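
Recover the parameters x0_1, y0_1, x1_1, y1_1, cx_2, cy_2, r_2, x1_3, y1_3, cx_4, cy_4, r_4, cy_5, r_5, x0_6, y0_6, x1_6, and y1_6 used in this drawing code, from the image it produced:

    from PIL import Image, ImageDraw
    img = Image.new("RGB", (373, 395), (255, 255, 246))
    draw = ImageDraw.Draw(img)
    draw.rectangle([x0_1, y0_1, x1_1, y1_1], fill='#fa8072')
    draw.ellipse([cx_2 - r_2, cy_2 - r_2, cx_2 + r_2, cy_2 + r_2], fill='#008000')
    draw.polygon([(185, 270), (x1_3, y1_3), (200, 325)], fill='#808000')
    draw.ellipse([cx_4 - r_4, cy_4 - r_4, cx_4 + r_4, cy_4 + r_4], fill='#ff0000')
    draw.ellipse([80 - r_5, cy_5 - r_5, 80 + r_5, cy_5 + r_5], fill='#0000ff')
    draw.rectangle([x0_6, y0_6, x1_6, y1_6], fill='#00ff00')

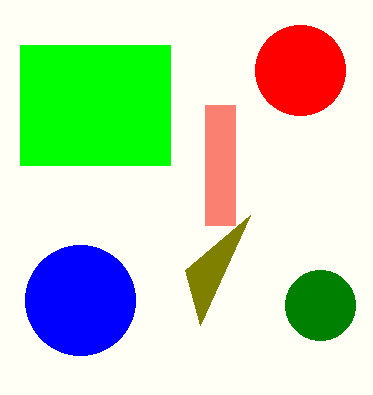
x0_1 = 205
y0_1 = 105
x1_1 = 235
y1_1 = 225
cx_2 = 320
cy_2 = 305
r_2 = 35
x1_3 = 250
y1_3 = 215
cx_4 = 300
cy_4 = 70
r_4 = 45
cy_5 = 300
r_5 = 55
x0_6 = 20
y0_6 = 45
x1_6 = 170
y1_6 = 165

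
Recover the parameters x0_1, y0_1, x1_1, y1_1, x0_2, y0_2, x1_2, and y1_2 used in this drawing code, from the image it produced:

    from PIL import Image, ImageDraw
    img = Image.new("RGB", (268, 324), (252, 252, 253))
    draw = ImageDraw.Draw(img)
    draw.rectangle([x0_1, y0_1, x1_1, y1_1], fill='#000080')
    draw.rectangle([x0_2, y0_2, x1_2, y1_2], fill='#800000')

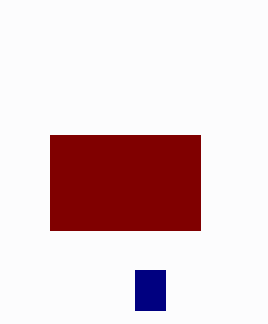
x0_1 = 135, y0_1 = 270, x1_1 = 165, y1_1 = 310, x0_2 = 50, y0_2 = 135, x1_2 = 200, y1_2 = 230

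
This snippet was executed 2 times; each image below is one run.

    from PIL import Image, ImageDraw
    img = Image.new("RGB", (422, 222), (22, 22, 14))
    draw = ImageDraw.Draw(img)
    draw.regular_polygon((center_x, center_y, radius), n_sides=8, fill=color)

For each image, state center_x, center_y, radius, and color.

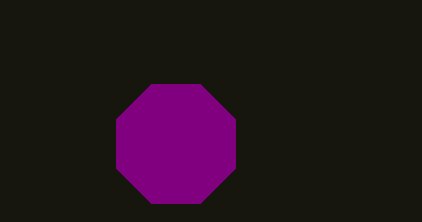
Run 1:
center_x = 176; center_y = 144; radius = 64; color = 'purple'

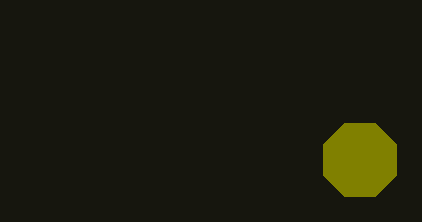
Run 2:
center_x = 360, center_y = 160, radius = 40, color = 'olive'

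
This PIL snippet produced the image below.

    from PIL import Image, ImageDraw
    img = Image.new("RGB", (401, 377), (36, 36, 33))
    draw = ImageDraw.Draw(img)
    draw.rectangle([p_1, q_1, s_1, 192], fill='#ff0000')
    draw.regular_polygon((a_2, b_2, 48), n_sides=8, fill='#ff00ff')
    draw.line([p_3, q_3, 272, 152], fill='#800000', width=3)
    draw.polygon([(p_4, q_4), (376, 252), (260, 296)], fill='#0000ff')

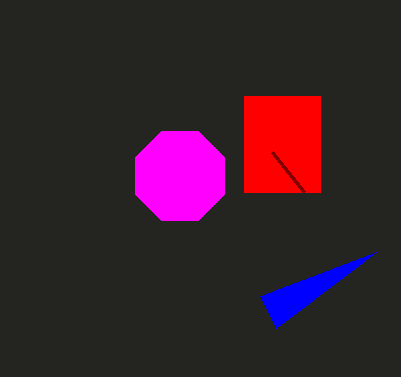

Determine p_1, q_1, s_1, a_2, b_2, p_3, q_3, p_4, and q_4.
p_1 = 244; q_1 = 96; s_1 = 320; a_2 = 180; b_2 = 176; p_3 = 304; q_3 = 192; p_4 = 276; q_4 = 328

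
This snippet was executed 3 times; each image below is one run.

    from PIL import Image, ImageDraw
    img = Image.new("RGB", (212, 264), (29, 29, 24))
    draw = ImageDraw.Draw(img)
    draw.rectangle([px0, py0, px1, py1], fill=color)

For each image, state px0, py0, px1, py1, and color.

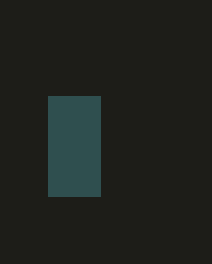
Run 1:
px0 = 48; py0 = 96; px1 = 100; py1 = 196; color = 'darkslategray'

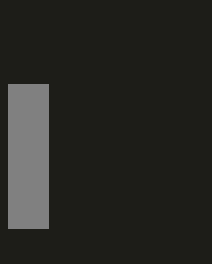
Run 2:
px0 = 8
py0 = 84
px1 = 48
py1 = 228
color = 'gray'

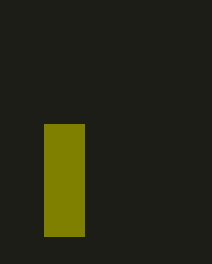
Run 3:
px0 = 44
py0 = 124
px1 = 84
py1 = 236
color = 'olive'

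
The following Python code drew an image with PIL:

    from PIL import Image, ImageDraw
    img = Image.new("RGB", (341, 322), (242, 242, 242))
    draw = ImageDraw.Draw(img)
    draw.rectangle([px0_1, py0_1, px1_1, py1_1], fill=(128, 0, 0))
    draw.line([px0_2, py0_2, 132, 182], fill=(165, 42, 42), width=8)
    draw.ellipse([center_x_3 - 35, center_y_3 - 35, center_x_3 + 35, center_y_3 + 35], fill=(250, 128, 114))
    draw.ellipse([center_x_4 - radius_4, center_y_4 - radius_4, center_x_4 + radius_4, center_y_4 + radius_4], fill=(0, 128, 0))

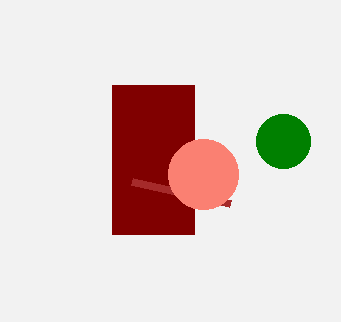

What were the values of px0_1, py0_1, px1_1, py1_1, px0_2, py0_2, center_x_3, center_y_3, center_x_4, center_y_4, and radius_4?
px0_1 = 112
py0_1 = 85
px1_1 = 194
py1_1 = 234
px0_2 = 230
py0_2 = 204
center_x_3 = 203
center_y_3 = 174
center_x_4 = 283
center_y_4 = 141
radius_4 = 27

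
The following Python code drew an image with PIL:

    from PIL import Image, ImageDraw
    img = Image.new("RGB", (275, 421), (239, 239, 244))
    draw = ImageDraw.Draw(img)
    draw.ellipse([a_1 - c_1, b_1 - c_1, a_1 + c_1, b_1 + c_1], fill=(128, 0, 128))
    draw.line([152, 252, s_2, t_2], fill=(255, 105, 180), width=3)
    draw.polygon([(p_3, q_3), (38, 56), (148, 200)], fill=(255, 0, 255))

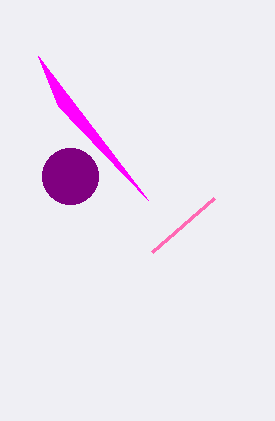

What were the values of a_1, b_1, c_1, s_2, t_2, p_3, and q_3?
a_1 = 70, b_1 = 176, c_1 = 28, s_2 = 214, t_2 = 198, p_3 = 58, q_3 = 106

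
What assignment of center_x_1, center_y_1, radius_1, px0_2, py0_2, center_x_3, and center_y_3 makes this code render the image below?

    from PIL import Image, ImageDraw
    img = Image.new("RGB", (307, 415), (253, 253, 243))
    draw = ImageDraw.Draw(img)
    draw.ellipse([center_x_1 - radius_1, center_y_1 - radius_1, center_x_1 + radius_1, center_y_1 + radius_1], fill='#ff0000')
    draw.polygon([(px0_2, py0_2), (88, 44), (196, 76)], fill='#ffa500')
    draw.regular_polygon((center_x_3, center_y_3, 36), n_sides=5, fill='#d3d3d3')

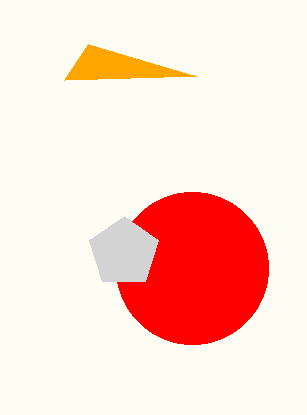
center_x_1 = 192
center_y_1 = 268
radius_1 = 76
px0_2 = 64
py0_2 = 80
center_x_3 = 124
center_y_3 = 252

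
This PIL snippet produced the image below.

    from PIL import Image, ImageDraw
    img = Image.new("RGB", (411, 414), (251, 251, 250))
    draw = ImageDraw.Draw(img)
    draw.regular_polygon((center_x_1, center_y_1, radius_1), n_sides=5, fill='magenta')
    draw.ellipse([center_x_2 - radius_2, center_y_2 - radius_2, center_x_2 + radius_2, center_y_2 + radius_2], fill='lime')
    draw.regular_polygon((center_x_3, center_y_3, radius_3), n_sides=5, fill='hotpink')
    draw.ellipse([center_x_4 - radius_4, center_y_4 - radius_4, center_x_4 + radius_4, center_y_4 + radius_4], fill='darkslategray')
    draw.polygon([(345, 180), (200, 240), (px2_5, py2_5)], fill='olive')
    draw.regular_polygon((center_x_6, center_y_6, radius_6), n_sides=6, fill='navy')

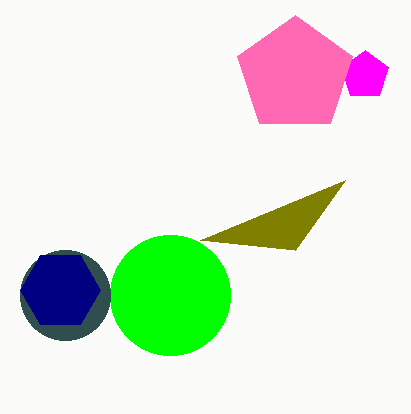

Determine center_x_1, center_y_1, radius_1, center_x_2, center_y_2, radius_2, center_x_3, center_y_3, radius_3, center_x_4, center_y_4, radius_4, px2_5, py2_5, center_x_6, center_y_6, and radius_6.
center_x_1 = 365; center_y_1 = 75; radius_1 = 25; center_x_2 = 170; center_y_2 = 295; radius_2 = 60; center_x_3 = 295; center_y_3 = 75; radius_3 = 60; center_x_4 = 65; center_y_4 = 295; radius_4 = 45; px2_5 = 295; py2_5 = 250; center_x_6 = 60; center_y_6 = 290; radius_6 = 40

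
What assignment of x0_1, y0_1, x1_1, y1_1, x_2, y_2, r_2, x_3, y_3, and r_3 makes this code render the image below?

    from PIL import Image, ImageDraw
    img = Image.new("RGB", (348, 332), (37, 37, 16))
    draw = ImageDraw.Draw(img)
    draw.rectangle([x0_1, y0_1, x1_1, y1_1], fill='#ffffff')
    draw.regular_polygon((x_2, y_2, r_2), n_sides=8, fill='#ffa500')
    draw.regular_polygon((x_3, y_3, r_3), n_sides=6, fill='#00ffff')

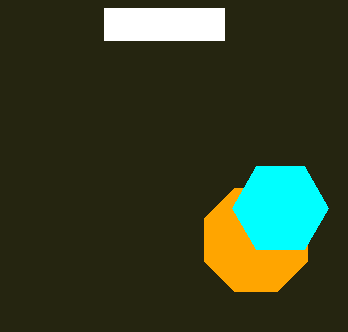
x0_1 = 104; y0_1 = 8; x1_1 = 224; y1_1 = 40; x_2 = 256; y_2 = 240; r_2 = 56; x_3 = 280; y_3 = 208; r_3 = 48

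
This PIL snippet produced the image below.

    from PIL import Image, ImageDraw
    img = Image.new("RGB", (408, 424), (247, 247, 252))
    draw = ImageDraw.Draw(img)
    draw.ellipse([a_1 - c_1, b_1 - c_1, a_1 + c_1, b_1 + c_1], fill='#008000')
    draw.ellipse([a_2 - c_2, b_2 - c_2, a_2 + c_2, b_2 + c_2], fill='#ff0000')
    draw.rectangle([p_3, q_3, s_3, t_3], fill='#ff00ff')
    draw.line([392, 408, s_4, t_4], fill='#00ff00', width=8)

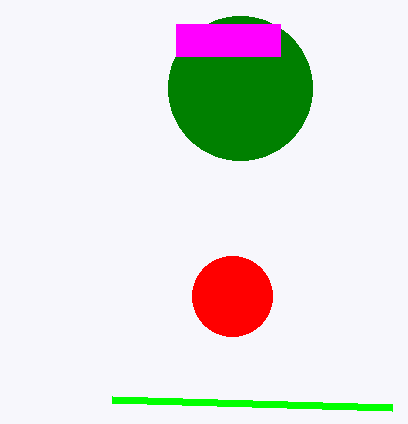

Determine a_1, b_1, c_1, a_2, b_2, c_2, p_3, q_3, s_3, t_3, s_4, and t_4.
a_1 = 240; b_1 = 88; c_1 = 72; a_2 = 232; b_2 = 296; c_2 = 40; p_3 = 176; q_3 = 24; s_3 = 280; t_3 = 56; s_4 = 112; t_4 = 400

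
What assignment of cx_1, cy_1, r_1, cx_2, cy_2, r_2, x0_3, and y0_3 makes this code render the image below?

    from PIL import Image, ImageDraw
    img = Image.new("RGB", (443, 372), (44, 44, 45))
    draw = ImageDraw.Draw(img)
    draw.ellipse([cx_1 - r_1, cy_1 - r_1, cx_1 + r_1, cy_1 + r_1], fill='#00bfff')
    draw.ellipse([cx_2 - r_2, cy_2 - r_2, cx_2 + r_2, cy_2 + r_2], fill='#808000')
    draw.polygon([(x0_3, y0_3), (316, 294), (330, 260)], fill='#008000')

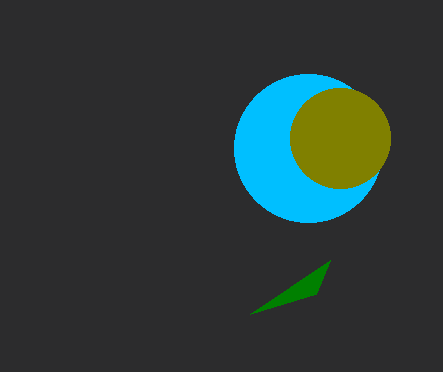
cx_1 = 308
cy_1 = 148
r_1 = 74
cx_2 = 340
cy_2 = 138
r_2 = 50
x0_3 = 250
y0_3 = 314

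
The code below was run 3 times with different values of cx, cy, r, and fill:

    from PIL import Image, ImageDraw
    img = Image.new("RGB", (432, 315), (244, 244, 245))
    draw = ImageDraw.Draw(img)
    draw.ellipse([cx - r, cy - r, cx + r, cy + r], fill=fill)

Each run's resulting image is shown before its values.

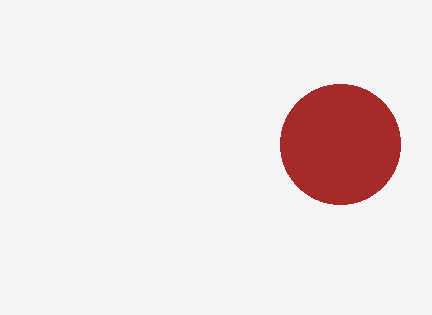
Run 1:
cx = 340
cy = 144
r = 60
fill = 'brown'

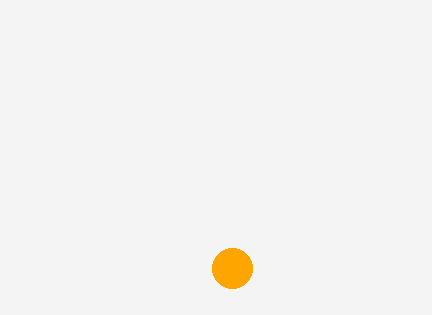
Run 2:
cx = 232
cy = 268
r = 20
fill = 'orange'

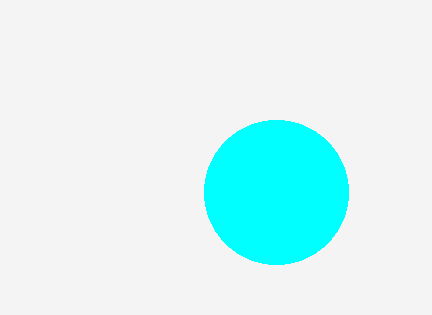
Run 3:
cx = 276
cy = 192
r = 72
fill = 'cyan'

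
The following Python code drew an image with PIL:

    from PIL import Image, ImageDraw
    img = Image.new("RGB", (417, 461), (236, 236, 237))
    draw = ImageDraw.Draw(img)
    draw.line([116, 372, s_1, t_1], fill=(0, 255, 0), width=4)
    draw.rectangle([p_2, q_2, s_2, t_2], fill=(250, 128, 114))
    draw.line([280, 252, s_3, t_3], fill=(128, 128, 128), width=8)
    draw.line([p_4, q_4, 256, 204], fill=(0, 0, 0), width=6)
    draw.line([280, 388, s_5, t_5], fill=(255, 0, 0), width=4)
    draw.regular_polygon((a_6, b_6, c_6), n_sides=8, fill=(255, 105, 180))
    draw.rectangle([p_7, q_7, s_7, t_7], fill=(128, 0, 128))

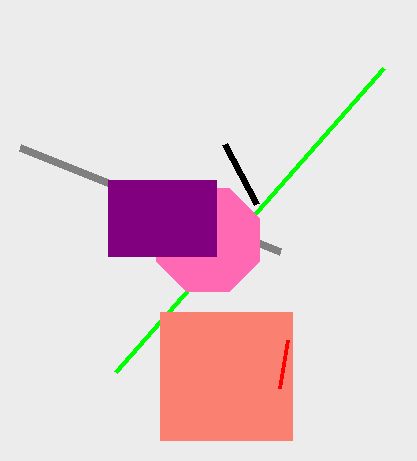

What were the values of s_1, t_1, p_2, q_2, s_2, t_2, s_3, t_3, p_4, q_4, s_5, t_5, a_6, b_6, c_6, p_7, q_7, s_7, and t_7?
s_1 = 384, t_1 = 68, p_2 = 160, q_2 = 312, s_2 = 292, t_2 = 440, s_3 = 20, t_3 = 148, p_4 = 224, q_4 = 144, s_5 = 288, t_5 = 340, a_6 = 208, b_6 = 240, c_6 = 56, p_7 = 108, q_7 = 180, s_7 = 216, t_7 = 256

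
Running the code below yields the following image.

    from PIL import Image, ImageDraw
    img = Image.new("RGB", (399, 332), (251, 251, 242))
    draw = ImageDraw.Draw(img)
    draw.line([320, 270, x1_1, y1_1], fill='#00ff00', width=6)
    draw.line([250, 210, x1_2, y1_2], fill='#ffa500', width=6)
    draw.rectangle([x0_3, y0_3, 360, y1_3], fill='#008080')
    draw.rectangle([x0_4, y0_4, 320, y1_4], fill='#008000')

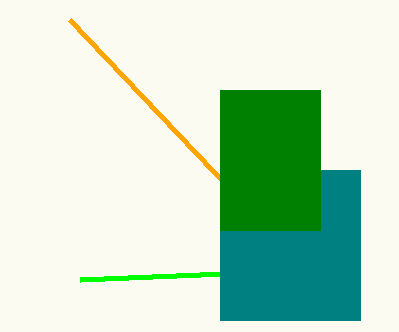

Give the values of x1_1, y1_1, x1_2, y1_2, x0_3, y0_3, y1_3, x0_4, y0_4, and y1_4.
x1_1 = 80; y1_1 = 280; x1_2 = 70; y1_2 = 20; x0_3 = 220; y0_3 = 170; y1_3 = 320; x0_4 = 220; y0_4 = 90; y1_4 = 230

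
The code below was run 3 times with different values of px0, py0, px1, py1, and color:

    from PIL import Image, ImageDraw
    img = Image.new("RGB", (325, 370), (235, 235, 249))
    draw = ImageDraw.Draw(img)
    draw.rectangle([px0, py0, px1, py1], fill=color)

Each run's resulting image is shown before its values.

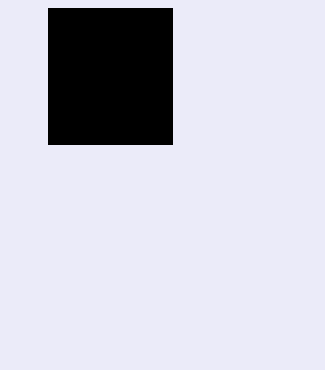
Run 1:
px0 = 48
py0 = 8
px1 = 172
py1 = 144
color = 'black'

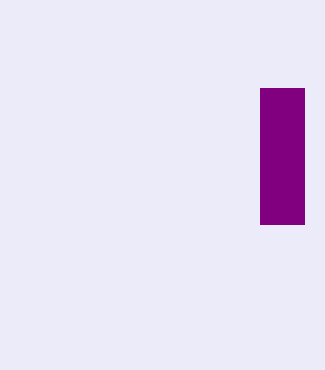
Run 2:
px0 = 260; py0 = 88; px1 = 304; py1 = 224; color = 'purple'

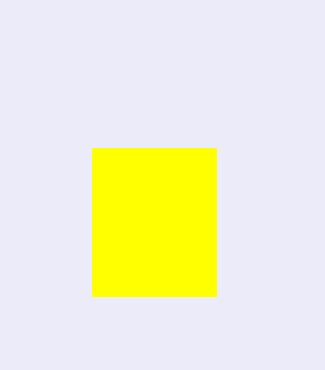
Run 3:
px0 = 92
py0 = 148
px1 = 216
py1 = 296
color = 'yellow'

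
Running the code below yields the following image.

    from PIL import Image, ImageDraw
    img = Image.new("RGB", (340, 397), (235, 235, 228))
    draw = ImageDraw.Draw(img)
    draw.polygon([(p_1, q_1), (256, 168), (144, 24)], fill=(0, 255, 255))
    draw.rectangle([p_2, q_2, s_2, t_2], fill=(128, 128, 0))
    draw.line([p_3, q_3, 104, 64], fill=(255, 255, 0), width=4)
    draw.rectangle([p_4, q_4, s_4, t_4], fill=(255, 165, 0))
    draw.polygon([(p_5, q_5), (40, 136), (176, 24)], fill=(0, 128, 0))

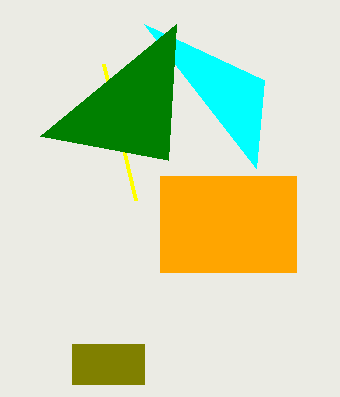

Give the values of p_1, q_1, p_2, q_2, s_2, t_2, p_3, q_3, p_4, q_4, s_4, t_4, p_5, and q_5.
p_1 = 264; q_1 = 80; p_2 = 72; q_2 = 344; s_2 = 144; t_2 = 384; p_3 = 136; q_3 = 200; p_4 = 160; q_4 = 176; s_4 = 296; t_4 = 272; p_5 = 168; q_5 = 160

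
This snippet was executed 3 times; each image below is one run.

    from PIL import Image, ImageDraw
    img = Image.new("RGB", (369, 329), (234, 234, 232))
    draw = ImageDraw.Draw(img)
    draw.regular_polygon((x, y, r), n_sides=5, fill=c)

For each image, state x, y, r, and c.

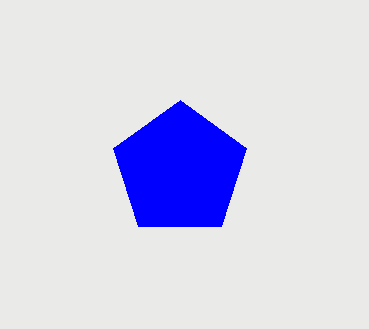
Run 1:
x = 180
y = 170
r = 70
c = 'blue'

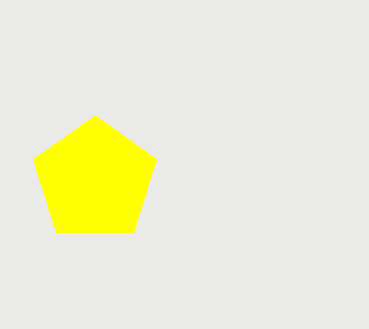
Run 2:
x = 95, y = 180, r = 65, c = 'yellow'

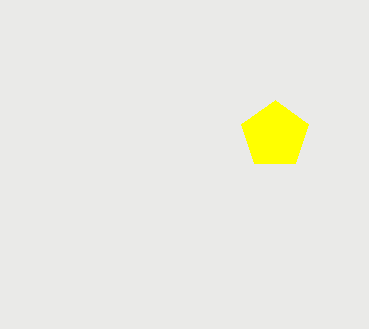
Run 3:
x = 275; y = 135; r = 35; c = 'yellow'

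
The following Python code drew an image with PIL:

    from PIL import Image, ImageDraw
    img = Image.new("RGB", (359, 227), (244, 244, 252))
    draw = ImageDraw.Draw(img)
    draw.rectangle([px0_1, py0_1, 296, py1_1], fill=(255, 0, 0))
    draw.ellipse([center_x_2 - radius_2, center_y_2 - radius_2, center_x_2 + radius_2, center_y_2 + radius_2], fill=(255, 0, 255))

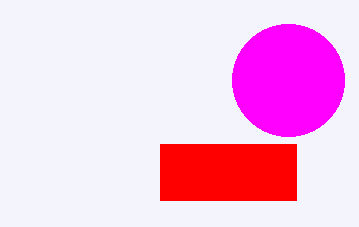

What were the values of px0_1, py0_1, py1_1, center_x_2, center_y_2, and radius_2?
px0_1 = 160
py0_1 = 144
py1_1 = 200
center_x_2 = 288
center_y_2 = 80
radius_2 = 56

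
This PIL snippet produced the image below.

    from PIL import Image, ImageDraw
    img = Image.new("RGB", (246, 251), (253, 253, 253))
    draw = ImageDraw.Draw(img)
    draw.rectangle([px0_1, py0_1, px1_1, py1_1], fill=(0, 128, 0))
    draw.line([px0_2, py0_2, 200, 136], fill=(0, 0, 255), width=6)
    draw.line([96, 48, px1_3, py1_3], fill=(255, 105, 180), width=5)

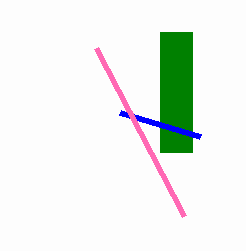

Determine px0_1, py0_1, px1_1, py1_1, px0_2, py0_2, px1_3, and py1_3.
px0_1 = 160; py0_1 = 32; px1_1 = 192; py1_1 = 152; px0_2 = 120; py0_2 = 112; px1_3 = 184; py1_3 = 216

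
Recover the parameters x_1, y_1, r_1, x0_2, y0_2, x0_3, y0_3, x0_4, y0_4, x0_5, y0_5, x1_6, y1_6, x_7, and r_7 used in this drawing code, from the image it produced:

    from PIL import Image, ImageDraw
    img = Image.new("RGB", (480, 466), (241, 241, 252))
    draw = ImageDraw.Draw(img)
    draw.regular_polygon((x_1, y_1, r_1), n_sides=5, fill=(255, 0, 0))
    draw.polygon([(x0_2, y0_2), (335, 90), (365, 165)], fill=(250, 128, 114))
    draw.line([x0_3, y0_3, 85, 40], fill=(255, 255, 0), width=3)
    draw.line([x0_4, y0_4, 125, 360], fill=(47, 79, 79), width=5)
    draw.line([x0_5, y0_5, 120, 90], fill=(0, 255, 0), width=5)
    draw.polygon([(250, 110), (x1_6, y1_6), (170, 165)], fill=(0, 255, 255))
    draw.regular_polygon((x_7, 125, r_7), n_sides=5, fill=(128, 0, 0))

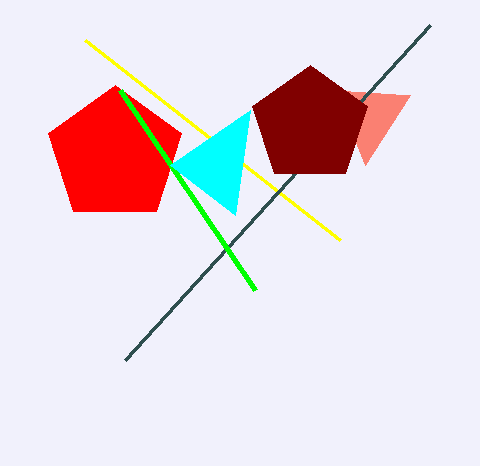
x_1 = 115
y_1 = 155
r_1 = 70
x0_2 = 410
y0_2 = 95
x0_3 = 340
y0_3 = 240
x0_4 = 430
y0_4 = 25
x0_5 = 255
y0_5 = 290
x1_6 = 235
y1_6 = 215
x_7 = 310
r_7 = 60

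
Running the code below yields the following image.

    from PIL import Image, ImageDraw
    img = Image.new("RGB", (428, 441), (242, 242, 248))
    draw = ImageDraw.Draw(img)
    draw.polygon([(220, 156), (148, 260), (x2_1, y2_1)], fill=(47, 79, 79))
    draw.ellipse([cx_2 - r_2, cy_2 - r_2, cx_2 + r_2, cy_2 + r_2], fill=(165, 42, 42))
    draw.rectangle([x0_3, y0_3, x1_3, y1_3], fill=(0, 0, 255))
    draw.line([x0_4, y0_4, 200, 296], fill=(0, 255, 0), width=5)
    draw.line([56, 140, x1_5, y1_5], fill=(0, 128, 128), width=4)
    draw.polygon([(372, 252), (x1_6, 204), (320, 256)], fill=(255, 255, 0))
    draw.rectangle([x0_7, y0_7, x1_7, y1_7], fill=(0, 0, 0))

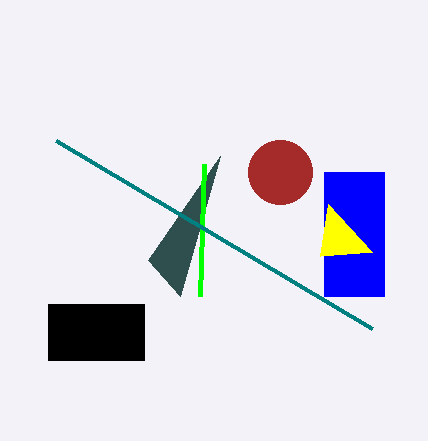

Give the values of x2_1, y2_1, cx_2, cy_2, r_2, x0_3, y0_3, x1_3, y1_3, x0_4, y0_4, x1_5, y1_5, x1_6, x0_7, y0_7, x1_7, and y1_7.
x2_1 = 180; y2_1 = 296; cx_2 = 280; cy_2 = 172; r_2 = 32; x0_3 = 324; y0_3 = 172; x1_3 = 384; y1_3 = 296; x0_4 = 204; y0_4 = 164; x1_5 = 372; y1_5 = 328; x1_6 = 328; x0_7 = 48; y0_7 = 304; x1_7 = 144; y1_7 = 360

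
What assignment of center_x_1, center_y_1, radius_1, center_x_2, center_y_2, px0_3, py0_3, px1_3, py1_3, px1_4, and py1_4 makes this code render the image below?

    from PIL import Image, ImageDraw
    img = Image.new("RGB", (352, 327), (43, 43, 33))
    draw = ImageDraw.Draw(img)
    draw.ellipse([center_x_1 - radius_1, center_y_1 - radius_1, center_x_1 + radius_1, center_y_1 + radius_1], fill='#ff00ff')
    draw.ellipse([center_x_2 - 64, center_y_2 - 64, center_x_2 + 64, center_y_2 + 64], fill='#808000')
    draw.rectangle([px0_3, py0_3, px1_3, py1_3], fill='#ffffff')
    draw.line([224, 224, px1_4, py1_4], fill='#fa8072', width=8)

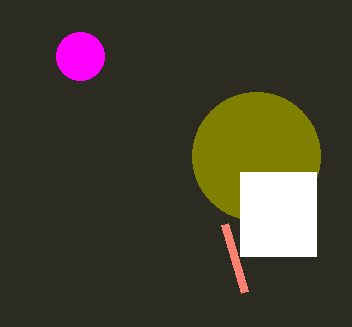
center_x_1 = 80, center_y_1 = 56, radius_1 = 24, center_x_2 = 256, center_y_2 = 156, px0_3 = 240, py0_3 = 172, px1_3 = 316, py1_3 = 256, px1_4 = 244, py1_4 = 292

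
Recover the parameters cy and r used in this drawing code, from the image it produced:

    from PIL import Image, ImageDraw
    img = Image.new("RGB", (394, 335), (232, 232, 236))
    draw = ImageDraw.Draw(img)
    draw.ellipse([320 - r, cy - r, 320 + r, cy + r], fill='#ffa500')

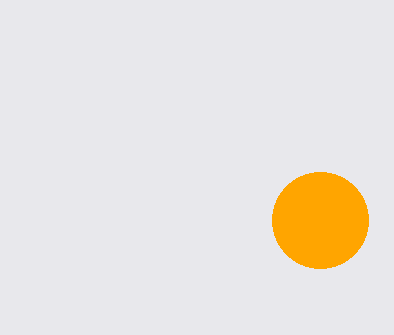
cy = 220; r = 48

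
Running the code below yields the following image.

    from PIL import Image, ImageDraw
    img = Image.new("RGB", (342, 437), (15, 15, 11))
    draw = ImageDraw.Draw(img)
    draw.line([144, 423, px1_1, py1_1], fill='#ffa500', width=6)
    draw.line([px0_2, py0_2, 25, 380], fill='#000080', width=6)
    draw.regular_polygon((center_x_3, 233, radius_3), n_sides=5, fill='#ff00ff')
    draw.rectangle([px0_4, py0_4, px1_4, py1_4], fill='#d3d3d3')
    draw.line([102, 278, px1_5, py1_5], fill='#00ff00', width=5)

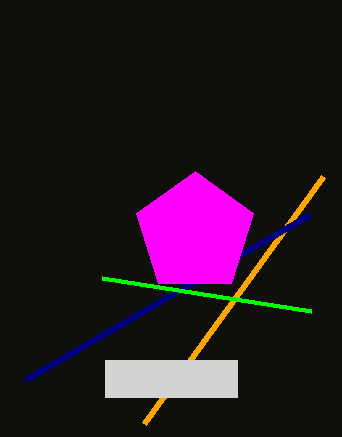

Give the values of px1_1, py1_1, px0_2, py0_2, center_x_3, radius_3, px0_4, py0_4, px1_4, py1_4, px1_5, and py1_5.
px1_1 = 323, py1_1 = 176, px0_2 = 309, py0_2 = 215, center_x_3 = 195, radius_3 = 62, px0_4 = 105, py0_4 = 360, px1_4 = 237, py1_4 = 397, px1_5 = 311, py1_5 = 311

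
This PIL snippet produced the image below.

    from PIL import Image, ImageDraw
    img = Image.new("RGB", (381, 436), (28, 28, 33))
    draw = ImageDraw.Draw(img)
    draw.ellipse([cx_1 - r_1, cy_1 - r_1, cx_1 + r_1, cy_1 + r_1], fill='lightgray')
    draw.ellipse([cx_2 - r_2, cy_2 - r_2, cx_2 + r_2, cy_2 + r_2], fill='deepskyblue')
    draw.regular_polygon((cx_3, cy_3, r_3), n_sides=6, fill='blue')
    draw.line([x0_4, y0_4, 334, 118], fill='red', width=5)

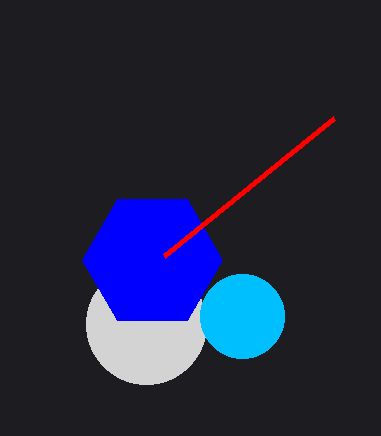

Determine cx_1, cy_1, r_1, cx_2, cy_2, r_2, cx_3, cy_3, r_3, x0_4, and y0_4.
cx_1 = 146, cy_1 = 324, r_1 = 60, cx_2 = 242, cy_2 = 316, r_2 = 42, cx_3 = 152, cy_3 = 260, r_3 = 70, x0_4 = 164, y0_4 = 256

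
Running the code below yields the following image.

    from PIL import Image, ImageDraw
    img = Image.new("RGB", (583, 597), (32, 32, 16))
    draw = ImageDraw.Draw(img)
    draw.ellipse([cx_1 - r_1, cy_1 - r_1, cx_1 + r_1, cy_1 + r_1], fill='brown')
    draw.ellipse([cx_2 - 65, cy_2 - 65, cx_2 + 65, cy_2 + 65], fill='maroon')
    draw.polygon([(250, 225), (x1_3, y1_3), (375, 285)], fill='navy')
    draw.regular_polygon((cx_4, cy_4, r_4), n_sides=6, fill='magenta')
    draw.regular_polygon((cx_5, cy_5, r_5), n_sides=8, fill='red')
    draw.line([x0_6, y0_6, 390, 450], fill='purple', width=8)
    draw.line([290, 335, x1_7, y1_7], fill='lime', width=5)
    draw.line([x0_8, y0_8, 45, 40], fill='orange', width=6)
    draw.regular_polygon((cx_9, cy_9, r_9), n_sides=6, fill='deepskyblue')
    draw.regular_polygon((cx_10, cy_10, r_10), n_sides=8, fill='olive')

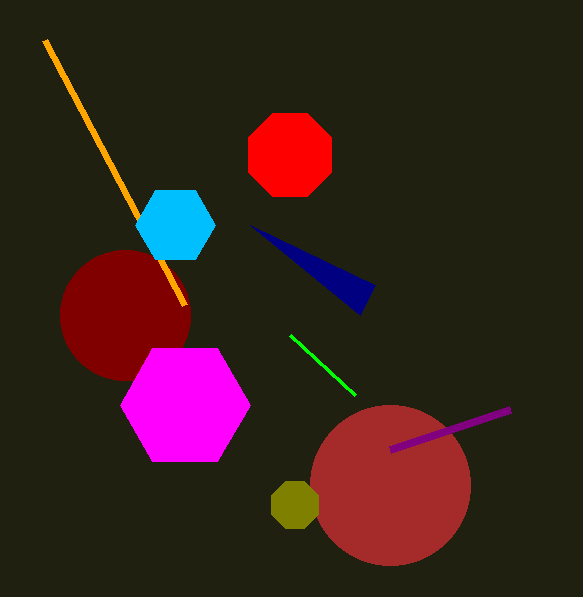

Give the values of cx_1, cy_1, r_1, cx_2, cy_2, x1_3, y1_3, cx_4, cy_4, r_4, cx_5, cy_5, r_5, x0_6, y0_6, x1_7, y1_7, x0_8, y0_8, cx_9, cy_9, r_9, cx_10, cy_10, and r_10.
cx_1 = 390; cy_1 = 485; r_1 = 80; cx_2 = 125; cy_2 = 315; x1_3 = 360; y1_3 = 315; cx_4 = 185; cy_4 = 405; r_4 = 65; cx_5 = 290; cy_5 = 155; r_5 = 45; x0_6 = 510; y0_6 = 410; x1_7 = 355; y1_7 = 395; x0_8 = 185; y0_8 = 305; cx_9 = 175; cy_9 = 225; r_9 = 40; cx_10 = 295; cy_10 = 505; r_10 = 25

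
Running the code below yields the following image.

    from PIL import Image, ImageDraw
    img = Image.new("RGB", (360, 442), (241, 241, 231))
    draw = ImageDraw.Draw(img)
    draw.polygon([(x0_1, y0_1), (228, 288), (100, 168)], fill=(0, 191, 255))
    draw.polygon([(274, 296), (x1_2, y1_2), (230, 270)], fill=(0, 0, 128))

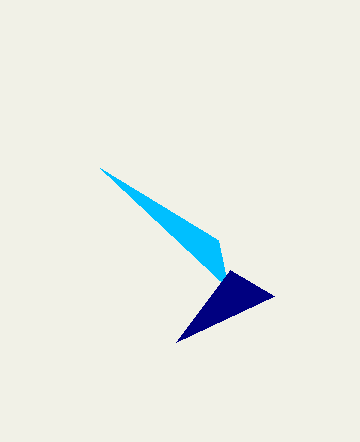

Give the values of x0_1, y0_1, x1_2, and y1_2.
x0_1 = 218
y0_1 = 240
x1_2 = 176
y1_2 = 342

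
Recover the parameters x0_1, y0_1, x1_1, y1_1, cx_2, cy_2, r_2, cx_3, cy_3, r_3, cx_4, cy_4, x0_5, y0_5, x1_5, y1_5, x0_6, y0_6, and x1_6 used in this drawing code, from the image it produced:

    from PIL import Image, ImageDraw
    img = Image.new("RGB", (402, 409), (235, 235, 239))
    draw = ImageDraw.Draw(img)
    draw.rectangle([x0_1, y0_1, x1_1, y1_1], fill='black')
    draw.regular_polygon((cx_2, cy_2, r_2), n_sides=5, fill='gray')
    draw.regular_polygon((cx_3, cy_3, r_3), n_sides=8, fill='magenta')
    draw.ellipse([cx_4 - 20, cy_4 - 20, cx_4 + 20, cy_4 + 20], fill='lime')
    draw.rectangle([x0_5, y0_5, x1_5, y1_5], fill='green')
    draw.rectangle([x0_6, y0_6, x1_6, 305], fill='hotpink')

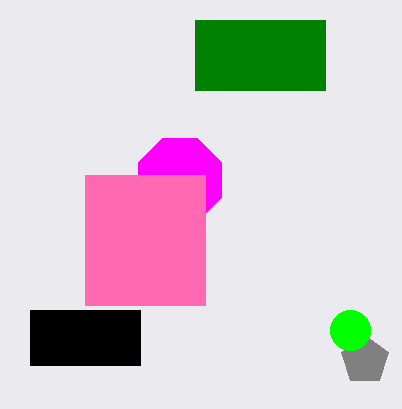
x0_1 = 30; y0_1 = 310; x1_1 = 140; y1_1 = 365; cx_2 = 365; cy_2 = 360; r_2 = 25; cx_3 = 180; cy_3 = 180; r_3 = 45; cx_4 = 350; cy_4 = 330; x0_5 = 195; y0_5 = 20; x1_5 = 325; y1_5 = 90; x0_6 = 85; y0_6 = 175; x1_6 = 205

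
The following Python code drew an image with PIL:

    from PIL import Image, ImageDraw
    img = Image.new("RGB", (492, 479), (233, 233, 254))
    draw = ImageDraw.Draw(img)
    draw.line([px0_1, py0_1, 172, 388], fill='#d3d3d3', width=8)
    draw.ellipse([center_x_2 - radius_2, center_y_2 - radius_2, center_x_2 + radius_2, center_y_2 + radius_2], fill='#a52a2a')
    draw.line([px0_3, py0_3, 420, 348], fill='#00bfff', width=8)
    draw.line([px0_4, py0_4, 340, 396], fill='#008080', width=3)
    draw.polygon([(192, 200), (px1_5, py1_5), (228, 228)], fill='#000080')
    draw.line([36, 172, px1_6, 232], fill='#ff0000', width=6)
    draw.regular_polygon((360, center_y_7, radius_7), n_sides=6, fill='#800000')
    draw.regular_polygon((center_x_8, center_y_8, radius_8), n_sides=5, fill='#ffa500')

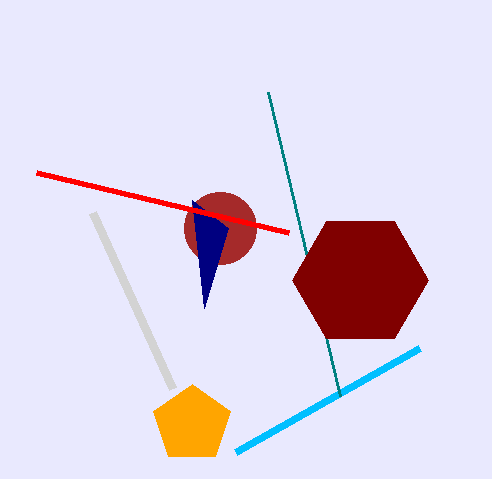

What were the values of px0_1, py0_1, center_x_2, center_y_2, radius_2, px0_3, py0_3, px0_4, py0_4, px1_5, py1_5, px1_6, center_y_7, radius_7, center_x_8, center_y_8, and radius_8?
px0_1 = 92, py0_1 = 212, center_x_2 = 220, center_y_2 = 228, radius_2 = 36, px0_3 = 236, py0_3 = 452, px0_4 = 268, py0_4 = 92, px1_5 = 204, py1_5 = 308, px1_6 = 288, center_y_7 = 280, radius_7 = 68, center_x_8 = 192, center_y_8 = 424, radius_8 = 40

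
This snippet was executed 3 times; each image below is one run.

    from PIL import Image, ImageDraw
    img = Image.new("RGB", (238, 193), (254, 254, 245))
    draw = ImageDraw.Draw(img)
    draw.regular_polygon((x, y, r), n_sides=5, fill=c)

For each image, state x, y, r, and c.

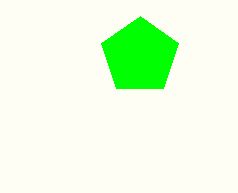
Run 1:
x = 140; y = 56; r = 40; c = 'lime'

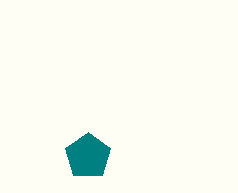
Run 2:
x = 88
y = 156
r = 24
c = 'teal'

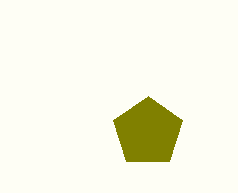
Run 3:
x = 148
y = 132
r = 36
c = 'olive'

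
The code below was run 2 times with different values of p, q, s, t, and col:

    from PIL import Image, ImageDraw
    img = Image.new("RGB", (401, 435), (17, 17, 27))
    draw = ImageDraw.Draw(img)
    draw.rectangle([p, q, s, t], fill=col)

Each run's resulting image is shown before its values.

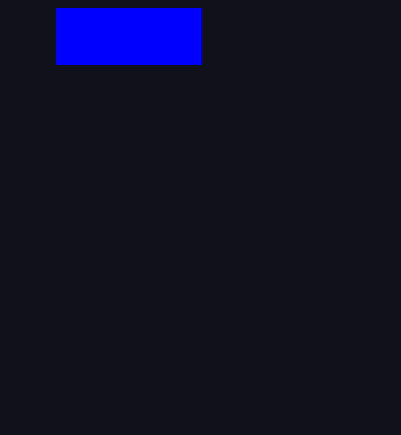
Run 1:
p = 56, q = 8, s = 200, t = 64, col = 'blue'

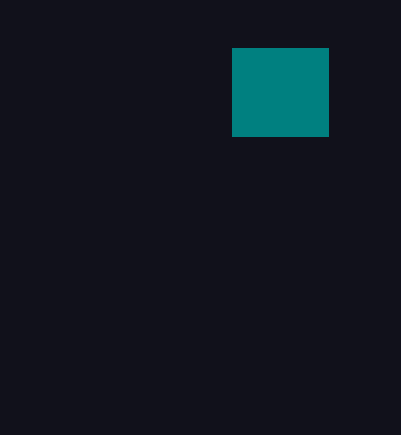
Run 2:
p = 232; q = 48; s = 328; t = 136; col = 'teal'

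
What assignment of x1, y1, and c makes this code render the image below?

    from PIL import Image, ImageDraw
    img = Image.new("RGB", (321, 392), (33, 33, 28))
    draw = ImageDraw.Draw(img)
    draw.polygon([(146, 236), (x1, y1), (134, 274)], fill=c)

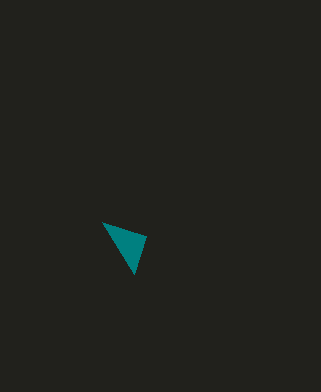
x1 = 102; y1 = 222; c = 'teal'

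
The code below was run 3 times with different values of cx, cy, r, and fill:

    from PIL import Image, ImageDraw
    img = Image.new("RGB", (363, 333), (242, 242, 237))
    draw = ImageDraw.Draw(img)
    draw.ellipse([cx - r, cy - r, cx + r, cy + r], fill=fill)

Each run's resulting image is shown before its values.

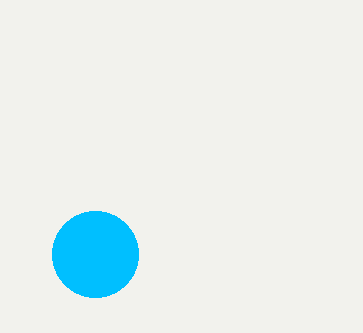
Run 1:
cx = 95
cy = 254
r = 43
fill = 'deepskyblue'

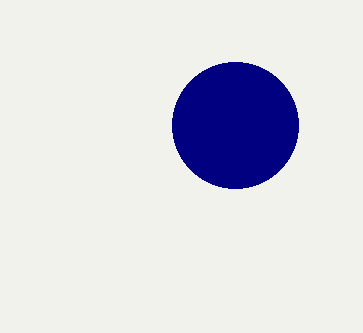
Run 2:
cx = 235, cy = 125, r = 63, fill = 'navy'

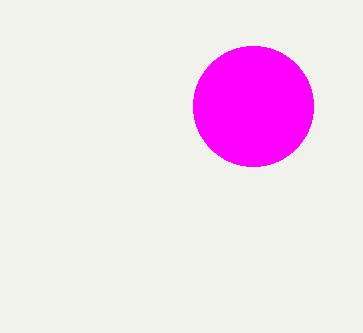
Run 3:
cx = 253; cy = 106; r = 60; fill = 'magenta'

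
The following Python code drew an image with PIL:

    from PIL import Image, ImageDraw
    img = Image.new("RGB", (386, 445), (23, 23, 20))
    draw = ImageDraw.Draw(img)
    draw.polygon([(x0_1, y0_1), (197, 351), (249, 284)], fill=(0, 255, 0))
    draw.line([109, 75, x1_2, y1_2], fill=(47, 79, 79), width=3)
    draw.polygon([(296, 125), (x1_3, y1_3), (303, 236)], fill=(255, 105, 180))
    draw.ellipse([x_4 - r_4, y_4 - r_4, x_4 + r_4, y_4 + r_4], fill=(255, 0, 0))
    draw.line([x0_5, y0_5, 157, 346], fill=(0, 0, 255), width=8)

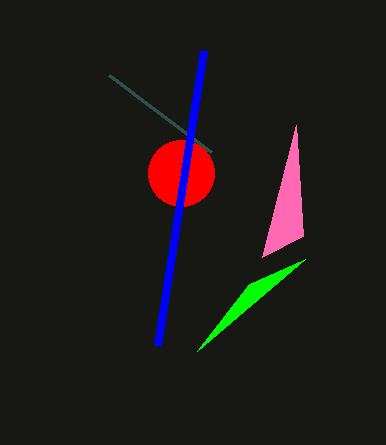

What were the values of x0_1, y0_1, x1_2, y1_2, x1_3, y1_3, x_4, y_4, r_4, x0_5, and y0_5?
x0_1 = 305; y0_1 = 259; x1_2 = 211; y1_2 = 152; x1_3 = 262; y1_3 = 257; x_4 = 181; y_4 = 173; r_4 = 33; x0_5 = 203; y0_5 = 51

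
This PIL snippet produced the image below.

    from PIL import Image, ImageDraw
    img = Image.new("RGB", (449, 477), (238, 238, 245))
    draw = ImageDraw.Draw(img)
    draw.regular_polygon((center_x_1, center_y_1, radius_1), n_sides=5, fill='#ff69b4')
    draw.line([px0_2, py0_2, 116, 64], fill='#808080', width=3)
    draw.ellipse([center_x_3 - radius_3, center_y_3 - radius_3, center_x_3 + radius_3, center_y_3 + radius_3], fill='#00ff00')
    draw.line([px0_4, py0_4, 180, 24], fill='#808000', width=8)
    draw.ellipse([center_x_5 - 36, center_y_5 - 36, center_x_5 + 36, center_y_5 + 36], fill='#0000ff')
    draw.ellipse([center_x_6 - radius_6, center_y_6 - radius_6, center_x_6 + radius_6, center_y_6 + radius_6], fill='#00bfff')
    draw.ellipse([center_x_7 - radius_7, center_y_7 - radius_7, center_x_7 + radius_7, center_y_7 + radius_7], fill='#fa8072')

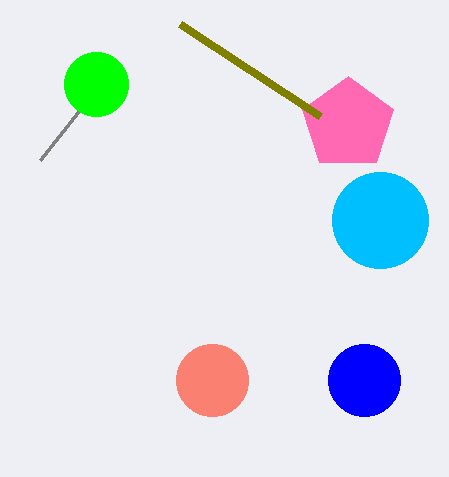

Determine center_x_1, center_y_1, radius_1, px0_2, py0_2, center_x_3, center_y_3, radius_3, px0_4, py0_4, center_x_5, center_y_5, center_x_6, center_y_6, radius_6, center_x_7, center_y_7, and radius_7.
center_x_1 = 348, center_y_1 = 124, radius_1 = 48, px0_2 = 40, py0_2 = 160, center_x_3 = 96, center_y_3 = 84, radius_3 = 32, px0_4 = 320, py0_4 = 116, center_x_5 = 364, center_y_5 = 380, center_x_6 = 380, center_y_6 = 220, radius_6 = 48, center_x_7 = 212, center_y_7 = 380, radius_7 = 36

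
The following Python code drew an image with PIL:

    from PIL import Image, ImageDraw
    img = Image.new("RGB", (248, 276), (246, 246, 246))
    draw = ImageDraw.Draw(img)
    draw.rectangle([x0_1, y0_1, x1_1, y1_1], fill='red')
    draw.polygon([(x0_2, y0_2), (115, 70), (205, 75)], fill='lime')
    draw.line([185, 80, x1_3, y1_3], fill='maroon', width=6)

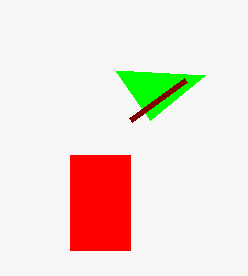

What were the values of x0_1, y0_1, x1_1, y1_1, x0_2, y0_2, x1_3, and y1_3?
x0_1 = 70, y0_1 = 155, x1_1 = 130, y1_1 = 250, x0_2 = 150, y0_2 = 120, x1_3 = 130, y1_3 = 120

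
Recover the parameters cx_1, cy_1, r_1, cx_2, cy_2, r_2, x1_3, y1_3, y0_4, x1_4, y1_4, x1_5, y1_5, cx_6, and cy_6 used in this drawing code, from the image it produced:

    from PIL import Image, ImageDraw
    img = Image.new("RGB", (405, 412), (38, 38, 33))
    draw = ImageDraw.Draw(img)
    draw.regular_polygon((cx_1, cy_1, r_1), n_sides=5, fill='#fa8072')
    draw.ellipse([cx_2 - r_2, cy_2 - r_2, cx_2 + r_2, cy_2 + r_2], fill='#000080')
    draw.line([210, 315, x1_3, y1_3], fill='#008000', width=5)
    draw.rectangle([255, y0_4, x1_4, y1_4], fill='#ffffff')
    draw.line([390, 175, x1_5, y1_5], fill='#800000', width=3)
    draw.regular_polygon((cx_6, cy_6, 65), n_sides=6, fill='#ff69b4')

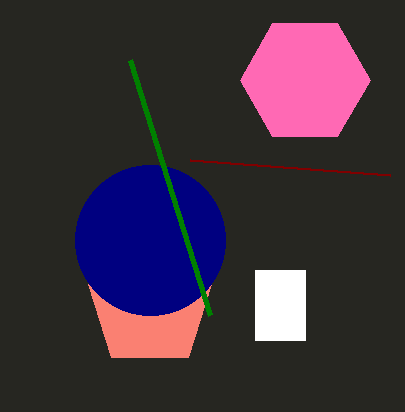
cx_1 = 150
cy_1 = 305
r_1 = 65
cx_2 = 150
cy_2 = 240
r_2 = 75
x1_3 = 130
y1_3 = 60
y0_4 = 270
x1_4 = 305
y1_4 = 340
x1_5 = 190
y1_5 = 160
cx_6 = 305
cy_6 = 80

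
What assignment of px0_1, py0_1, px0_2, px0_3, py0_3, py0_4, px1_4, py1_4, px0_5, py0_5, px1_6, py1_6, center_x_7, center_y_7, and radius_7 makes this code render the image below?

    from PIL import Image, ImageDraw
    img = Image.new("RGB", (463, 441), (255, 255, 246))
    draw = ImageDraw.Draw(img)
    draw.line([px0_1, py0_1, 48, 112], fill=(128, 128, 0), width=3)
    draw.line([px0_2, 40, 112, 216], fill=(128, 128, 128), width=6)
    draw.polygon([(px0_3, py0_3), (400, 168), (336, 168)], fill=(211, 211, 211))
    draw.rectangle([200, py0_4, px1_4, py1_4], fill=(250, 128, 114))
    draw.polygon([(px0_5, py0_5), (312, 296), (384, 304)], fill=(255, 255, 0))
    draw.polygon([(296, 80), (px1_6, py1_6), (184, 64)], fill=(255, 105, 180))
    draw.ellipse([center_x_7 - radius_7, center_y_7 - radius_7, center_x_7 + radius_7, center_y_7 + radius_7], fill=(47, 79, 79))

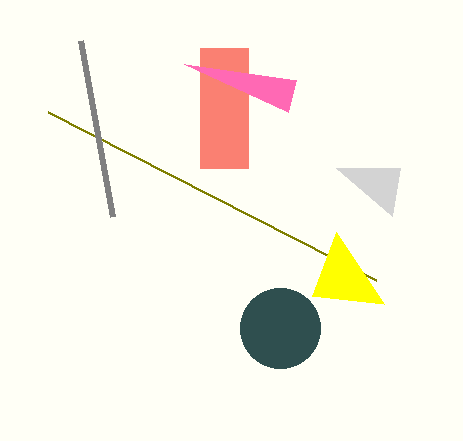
px0_1 = 376; py0_1 = 280; px0_2 = 80; px0_3 = 392; py0_3 = 216; py0_4 = 48; px1_4 = 248; py1_4 = 168; px0_5 = 336; py0_5 = 232; px1_6 = 288; py1_6 = 112; center_x_7 = 280; center_y_7 = 328; radius_7 = 40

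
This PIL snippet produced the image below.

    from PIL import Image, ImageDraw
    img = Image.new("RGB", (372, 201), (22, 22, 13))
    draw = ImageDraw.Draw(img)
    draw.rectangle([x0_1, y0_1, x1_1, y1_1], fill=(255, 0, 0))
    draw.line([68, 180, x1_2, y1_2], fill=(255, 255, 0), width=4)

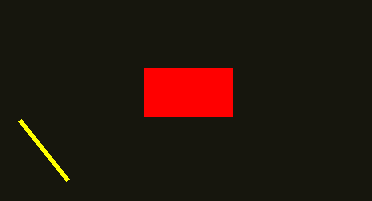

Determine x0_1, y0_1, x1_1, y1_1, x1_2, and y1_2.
x0_1 = 144
y0_1 = 68
x1_1 = 232
y1_1 = 116
x1_2 = 20
y1_2 = 120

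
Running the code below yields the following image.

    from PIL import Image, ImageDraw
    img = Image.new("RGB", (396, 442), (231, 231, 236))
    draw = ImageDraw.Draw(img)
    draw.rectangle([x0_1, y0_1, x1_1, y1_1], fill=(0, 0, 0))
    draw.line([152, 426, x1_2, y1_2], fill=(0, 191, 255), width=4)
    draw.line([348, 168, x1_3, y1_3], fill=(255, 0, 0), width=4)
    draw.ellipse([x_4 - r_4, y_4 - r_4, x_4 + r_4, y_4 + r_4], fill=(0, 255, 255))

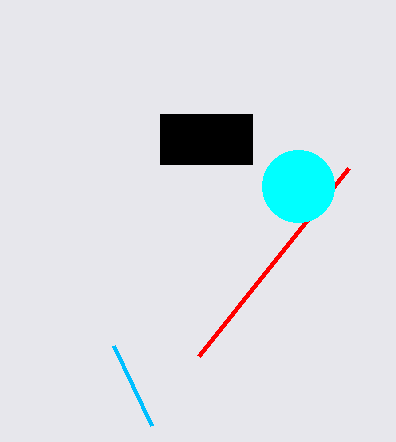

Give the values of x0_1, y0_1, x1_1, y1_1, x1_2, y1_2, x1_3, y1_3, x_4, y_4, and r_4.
x0_1 = 160; y0_1 = 114; x1_1 = 252; y1_1 = 164; x1_2 = 114; y1_2 = 346; x1_3 = 198; y1_3 = 356; x_4 = 298; y_4 = 186; r_4 = 36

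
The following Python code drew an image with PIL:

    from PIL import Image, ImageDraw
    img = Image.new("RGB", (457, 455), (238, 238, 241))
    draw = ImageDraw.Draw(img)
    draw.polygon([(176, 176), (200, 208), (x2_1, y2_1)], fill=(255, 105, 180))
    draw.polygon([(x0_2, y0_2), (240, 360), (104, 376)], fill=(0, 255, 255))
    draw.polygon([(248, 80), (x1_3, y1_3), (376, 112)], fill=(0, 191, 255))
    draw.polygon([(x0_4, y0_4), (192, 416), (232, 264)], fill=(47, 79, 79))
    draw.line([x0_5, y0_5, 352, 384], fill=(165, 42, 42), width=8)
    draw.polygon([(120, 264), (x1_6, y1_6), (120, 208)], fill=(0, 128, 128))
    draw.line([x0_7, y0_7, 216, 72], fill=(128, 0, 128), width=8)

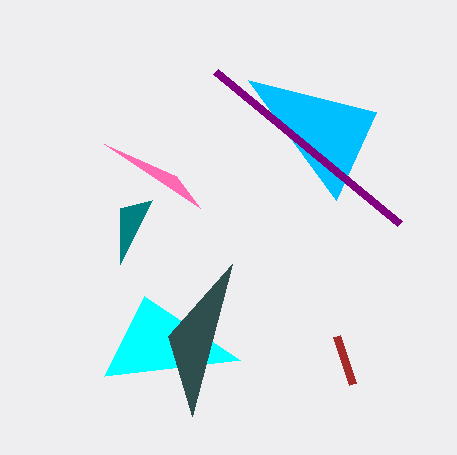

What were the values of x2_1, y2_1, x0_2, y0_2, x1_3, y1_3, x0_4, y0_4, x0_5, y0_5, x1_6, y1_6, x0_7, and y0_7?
x2_1 = 104
y2_1 = 144
x0_2 = 144
y0_2 = 296
x1_3 = 336
y1_3 = 200
x0_4 = 168
y0_4 = 336
x0_5 = 336
y0_5 = 336
x1_6 = 152
y1_6 = 200
x0_7 = 400
y0_7 = 224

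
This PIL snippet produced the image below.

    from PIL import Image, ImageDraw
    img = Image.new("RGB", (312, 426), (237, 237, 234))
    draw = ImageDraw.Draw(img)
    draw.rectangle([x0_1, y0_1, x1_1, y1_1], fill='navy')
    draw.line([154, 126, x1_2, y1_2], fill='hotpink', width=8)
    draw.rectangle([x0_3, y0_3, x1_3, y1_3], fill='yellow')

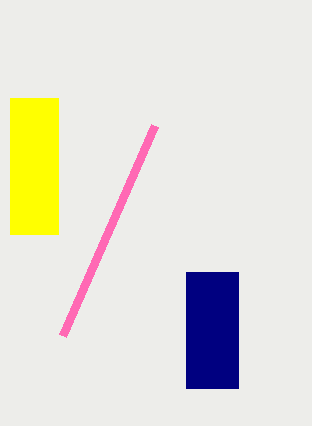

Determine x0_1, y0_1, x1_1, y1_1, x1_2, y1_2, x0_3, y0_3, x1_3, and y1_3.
x0_1 = 186, y0_1 = 272, x1_1 = 238, y1_1 = 388, x1_2 = 62, y1_2 = 336, x0_3 = 10, y0_3 = 98, x1_3 = 58, y1_3 = 234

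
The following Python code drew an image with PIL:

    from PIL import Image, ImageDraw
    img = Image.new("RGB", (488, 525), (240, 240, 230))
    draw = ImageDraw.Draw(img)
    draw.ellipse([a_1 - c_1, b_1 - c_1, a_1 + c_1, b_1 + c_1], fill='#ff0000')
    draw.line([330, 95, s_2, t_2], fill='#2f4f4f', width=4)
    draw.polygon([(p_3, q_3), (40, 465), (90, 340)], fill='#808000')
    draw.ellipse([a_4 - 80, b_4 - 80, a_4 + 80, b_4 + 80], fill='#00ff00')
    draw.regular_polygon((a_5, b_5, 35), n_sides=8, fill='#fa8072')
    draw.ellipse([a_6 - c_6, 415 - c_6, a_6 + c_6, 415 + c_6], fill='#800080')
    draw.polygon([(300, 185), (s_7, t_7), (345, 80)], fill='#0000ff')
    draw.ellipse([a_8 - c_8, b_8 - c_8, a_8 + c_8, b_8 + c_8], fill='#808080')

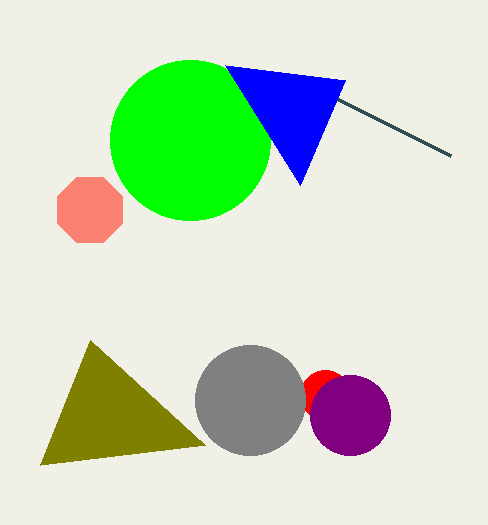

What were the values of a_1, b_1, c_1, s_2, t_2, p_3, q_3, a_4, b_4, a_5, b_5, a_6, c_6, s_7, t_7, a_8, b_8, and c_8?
a_1 = 325; b_1 = 395; c_1 = 25; s_2 = 450; t_2 = 155; p_3 = 205; q_3 = 445; a_4 = 190; b_4 = 140; a_5 = 90; b_5 = 210; a_6 = 350; c_6 = 40; s_7 = 225; t_7 = 65; a_8 = 250; b_8 = 400; c_8 = 55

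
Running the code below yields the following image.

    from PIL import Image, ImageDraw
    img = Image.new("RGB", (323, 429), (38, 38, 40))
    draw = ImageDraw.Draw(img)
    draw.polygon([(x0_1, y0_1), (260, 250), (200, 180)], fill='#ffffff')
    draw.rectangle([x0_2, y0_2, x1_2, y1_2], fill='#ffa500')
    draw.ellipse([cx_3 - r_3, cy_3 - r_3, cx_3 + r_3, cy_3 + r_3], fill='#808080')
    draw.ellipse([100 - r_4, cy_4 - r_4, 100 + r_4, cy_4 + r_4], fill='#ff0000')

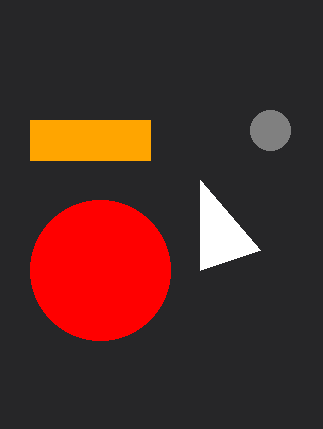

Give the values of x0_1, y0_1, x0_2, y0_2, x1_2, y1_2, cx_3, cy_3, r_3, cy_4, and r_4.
x0_1 = 200
y0_1 = 270
x0_2 = 30
y0_2 = 120
x1_2 = 150
y1_2 = 160
cx_3 = 270
cy_3 = 130
r_3 = 20
cy_4 = 270
r_4 = 70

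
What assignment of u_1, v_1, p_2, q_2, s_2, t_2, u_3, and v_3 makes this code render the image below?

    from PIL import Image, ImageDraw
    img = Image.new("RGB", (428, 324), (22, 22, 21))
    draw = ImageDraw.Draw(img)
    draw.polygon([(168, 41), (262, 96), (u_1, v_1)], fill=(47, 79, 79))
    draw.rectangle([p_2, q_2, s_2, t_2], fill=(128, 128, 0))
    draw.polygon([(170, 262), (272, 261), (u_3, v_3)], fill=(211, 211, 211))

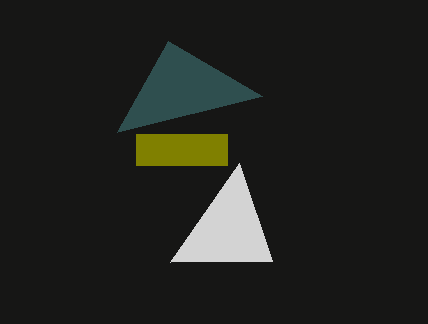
u_1 = 117; v_1 = 132; p_2 = 136; q_2 = 134; s_2 = 227; t_2 = 165; u_3 = 239; v_3 = 163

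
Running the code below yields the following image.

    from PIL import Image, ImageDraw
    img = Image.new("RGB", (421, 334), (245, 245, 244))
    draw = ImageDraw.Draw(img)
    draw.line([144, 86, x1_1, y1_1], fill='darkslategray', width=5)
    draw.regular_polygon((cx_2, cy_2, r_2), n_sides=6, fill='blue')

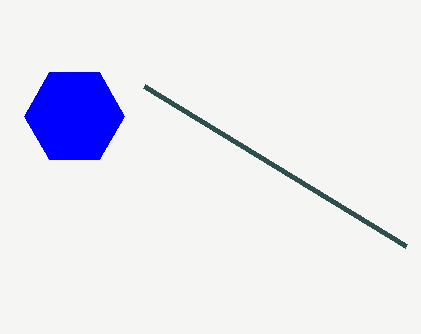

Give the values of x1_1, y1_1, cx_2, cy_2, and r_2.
x1_1 = 406
y1_1 = 246
cx_2 = 74
cy_2 = 116
r_2 = 50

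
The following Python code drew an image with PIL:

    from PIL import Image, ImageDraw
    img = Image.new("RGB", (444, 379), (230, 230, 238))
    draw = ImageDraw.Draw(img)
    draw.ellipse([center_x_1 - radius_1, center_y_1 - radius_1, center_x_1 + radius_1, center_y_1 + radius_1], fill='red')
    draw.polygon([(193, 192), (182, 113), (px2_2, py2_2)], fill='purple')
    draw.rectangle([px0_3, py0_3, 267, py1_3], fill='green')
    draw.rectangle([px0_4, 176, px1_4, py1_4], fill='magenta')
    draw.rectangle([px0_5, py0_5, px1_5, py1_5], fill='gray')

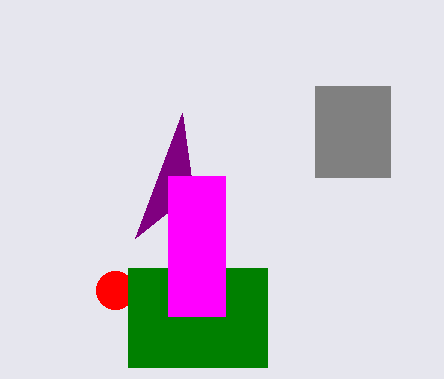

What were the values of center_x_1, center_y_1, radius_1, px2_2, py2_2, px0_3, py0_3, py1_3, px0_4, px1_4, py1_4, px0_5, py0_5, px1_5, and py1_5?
center_x_1 = 115; center_y_1 = 290; radius_1 = 19; px2_2 = 135; py2_2 = 238; px0_3 = 128; py0_3 = 268; py1_3 = 367; px0_4 = 168; px1_4 = 225; py1_4 = 316; px0_5 = 315; py0_5 = 86; px1_5 = 390; py1_5 = 177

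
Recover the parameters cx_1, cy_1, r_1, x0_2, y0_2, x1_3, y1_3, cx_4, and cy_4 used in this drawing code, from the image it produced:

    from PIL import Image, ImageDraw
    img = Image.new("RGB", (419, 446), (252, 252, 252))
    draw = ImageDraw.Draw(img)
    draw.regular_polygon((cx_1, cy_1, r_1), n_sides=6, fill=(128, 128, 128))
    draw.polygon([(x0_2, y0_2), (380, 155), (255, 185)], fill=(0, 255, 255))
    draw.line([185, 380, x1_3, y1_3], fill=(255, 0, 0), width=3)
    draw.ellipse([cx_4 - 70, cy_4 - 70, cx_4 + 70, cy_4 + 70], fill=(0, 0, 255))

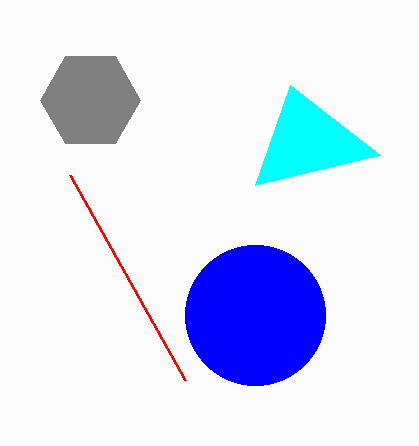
cx_1 = 90
cy_1 = 100
r_1 = 50
x0_2 = 290
y0_2 = 85
x1_3 = 70
y1_3 = 175
cx_4 = 255
cy_4 = 315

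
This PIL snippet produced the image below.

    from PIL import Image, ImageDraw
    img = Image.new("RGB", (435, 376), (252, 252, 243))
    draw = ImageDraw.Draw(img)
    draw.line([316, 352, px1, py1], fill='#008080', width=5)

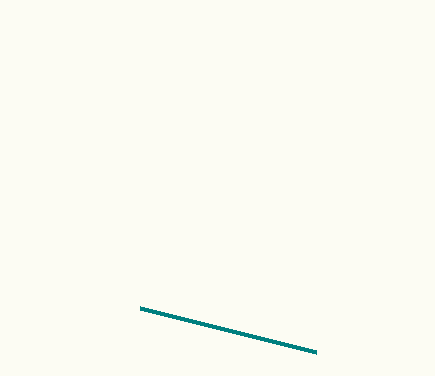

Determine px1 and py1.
px1 = 140; py1 = 308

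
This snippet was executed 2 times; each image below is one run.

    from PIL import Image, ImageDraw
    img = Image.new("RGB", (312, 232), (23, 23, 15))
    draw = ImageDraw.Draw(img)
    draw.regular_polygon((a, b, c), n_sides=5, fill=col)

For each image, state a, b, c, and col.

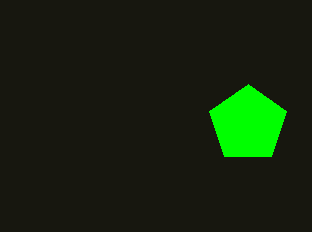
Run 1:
a = 248
b = 124
c = 40
col = 'lime'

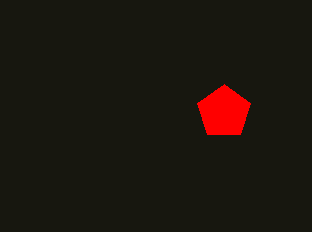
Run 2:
a = 224
b = 112
c = 28
col = 'red'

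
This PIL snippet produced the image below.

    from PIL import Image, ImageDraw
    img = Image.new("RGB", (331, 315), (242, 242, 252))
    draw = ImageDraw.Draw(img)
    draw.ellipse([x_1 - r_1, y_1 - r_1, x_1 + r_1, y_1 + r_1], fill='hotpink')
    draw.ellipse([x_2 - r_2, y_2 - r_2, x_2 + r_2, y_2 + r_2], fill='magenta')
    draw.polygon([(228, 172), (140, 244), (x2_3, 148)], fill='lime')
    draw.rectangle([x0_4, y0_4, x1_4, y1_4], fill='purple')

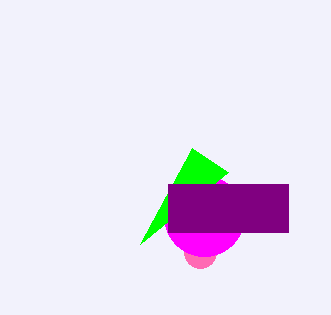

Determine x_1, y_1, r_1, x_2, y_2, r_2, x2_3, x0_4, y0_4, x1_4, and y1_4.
x_1 = 200
y_1 = 252
r_1 = 16
x_2 = 204
y_2 = 216
r_2 = 40
x2_3 = 192
x0_4 = 168
y0_4 = 184
x1_4 = 288
y1_4 = 232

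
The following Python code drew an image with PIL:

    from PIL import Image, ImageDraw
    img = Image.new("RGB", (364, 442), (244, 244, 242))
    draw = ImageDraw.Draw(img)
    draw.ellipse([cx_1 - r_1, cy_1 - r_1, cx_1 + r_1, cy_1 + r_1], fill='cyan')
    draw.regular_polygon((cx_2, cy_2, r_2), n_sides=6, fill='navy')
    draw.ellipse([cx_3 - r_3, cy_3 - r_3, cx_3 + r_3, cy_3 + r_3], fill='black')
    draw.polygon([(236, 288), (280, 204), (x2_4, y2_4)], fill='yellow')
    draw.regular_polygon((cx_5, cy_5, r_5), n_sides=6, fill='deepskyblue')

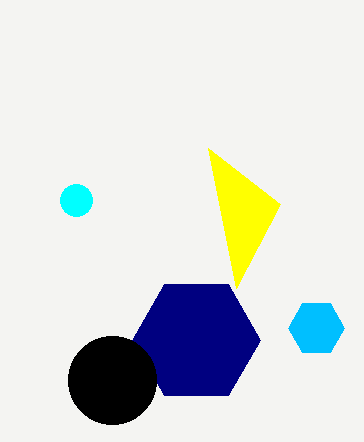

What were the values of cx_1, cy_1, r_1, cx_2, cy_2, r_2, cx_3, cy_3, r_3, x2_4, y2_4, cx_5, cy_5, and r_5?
cx_1 = 76
cy_1 = 200
r_1 = 16
cx_2 = 196
cy_2 = 340
r_2 = 64
cx_3 = 112
cy_3 = 380
r_3 = 44
x2_4 = 208
y2_4 = 148
cx_5 = 316
cy_5 = 328
r_5 = 28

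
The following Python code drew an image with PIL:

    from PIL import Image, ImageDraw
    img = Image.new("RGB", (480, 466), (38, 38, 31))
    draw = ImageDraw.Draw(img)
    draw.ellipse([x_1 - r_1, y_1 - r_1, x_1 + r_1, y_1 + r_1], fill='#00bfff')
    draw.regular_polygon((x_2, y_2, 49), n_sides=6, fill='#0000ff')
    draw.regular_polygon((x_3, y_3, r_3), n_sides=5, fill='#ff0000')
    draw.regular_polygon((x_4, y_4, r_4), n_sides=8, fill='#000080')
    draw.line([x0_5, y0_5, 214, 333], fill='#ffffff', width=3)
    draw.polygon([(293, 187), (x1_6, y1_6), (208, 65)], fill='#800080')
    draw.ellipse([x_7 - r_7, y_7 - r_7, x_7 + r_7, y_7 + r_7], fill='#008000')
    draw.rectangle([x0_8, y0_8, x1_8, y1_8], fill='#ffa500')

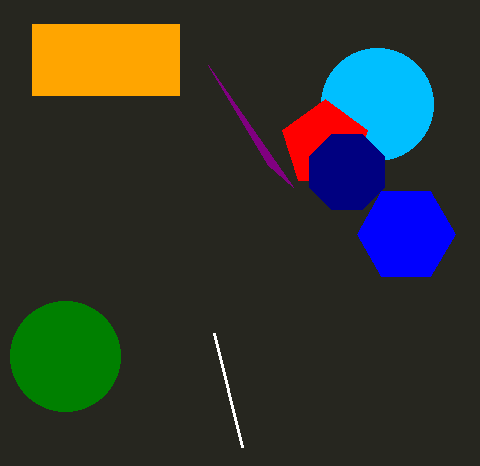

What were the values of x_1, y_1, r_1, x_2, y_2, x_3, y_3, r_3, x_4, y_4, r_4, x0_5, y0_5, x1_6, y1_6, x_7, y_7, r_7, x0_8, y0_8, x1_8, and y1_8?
x_1 = 377, y_1 = 104, r_1 = 56, x_2 = 406, y_2 = 234, x_3 = 325, y_3 = 144, r_3 = 45, x_4 = 347, y_4 = 172, r_4 = 41, x0_5 = 242, y0_5 = 447, x1_6 = 268, y1_6 = 165, x_7 = 65, y_7 = 356, r_7 = 55, x0_8 = 32, y0_8 = 24, x1_8 = 179, y1_8 = 95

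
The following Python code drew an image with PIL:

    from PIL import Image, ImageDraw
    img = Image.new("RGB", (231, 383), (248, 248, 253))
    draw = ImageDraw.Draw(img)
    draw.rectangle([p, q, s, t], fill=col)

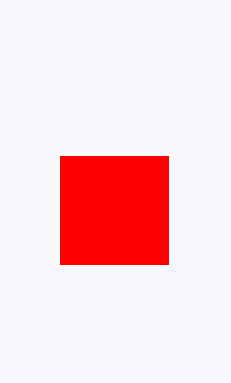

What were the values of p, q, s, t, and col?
p = 60
q = 156
s = 168
t = 264
col = 'red'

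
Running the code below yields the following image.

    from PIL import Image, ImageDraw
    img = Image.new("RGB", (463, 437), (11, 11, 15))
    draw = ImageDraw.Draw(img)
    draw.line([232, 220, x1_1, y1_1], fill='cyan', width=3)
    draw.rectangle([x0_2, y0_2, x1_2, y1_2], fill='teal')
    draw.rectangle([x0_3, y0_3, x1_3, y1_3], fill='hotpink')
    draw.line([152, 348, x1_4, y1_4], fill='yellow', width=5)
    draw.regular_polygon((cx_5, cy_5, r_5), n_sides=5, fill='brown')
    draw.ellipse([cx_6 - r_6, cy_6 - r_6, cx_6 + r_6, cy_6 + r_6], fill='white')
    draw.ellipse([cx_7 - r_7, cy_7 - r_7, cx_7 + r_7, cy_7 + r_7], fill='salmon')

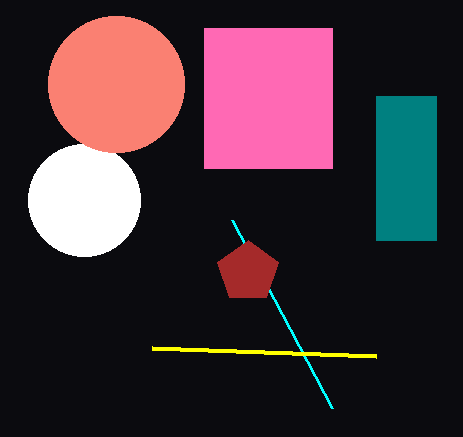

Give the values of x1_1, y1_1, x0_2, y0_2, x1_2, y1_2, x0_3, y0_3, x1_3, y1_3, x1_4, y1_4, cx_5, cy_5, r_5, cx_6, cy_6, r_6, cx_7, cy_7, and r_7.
x1_1 = 332
y1_1 = 408
x0_2 = 376
y0_2 = 96
x1_2 = 436
y1_2 = 240
x0_3 = 204
y0_3 = 28
x1_3 = 332
y1_3 = 168
x1_4 = 376
y1_4 = 356
cx_5 = 248
cy_5 = 272
r_5 = 32
cx_6 = 84
cy_6 = 200
r_6 = 56
cx_7 = 116
cy_7 = 84
r_7 = 68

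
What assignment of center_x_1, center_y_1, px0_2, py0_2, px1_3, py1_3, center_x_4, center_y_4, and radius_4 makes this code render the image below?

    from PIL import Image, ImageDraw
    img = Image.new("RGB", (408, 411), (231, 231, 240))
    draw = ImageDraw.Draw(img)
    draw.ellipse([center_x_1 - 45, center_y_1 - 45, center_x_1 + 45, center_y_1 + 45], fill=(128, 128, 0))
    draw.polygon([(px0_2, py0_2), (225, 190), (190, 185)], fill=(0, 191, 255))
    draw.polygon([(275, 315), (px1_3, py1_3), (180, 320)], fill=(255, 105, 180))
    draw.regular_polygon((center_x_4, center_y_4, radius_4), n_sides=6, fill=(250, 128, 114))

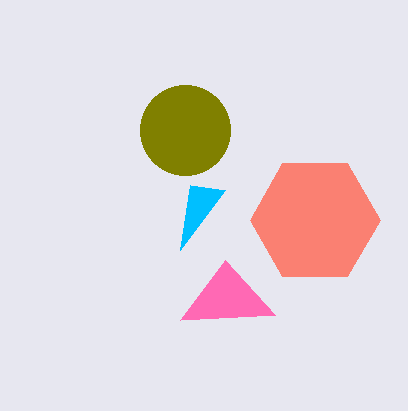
center_x_1 = 185, center_y_1 = 130, px0_2 = 180, py0_2 = 250, px1_3 = 225, py1_3 = 260, center_x_4 = 315, center_y_4 = 220, radius_4 = 65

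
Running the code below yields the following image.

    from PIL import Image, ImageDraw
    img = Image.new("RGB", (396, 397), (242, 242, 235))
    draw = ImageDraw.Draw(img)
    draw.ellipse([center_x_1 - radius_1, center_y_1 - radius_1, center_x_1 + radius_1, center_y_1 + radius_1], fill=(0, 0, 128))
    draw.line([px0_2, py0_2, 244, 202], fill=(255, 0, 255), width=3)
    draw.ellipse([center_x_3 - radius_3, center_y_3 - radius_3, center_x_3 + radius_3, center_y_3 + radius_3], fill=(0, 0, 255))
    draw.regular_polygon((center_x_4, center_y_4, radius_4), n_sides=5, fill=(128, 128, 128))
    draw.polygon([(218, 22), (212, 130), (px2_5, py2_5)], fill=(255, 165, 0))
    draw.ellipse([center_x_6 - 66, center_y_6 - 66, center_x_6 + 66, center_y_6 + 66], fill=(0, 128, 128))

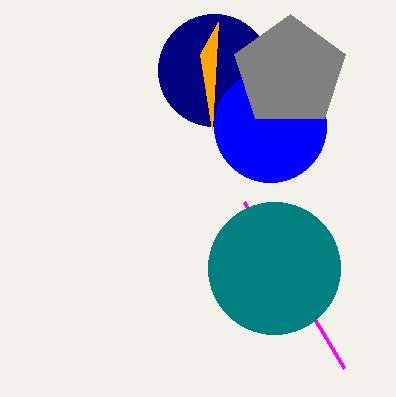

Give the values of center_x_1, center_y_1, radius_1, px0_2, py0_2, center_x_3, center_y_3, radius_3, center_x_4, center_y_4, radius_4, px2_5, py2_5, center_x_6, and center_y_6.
center_x_1 = 214, center_y_1 = 70, radius_1 = 56, px0_2 = 344, py0_2 = 368, center_x_3 = 270, center_y_3 = 126, radius_3 = 56, center_x_4 = 290, center_y_4 = 72, radius_4 = 58, px2_5 = 200, py2_5 = 54, center_x_6 = 274, center_y_6 = 268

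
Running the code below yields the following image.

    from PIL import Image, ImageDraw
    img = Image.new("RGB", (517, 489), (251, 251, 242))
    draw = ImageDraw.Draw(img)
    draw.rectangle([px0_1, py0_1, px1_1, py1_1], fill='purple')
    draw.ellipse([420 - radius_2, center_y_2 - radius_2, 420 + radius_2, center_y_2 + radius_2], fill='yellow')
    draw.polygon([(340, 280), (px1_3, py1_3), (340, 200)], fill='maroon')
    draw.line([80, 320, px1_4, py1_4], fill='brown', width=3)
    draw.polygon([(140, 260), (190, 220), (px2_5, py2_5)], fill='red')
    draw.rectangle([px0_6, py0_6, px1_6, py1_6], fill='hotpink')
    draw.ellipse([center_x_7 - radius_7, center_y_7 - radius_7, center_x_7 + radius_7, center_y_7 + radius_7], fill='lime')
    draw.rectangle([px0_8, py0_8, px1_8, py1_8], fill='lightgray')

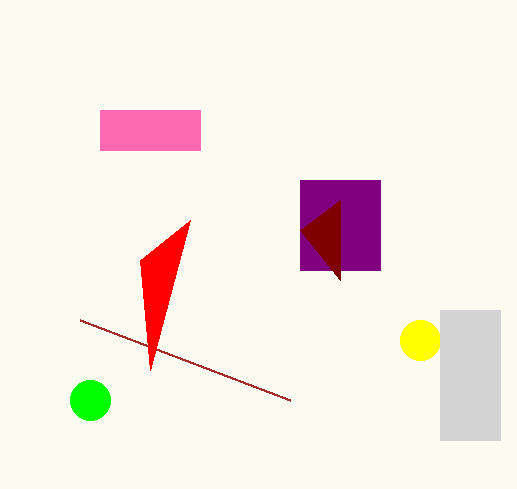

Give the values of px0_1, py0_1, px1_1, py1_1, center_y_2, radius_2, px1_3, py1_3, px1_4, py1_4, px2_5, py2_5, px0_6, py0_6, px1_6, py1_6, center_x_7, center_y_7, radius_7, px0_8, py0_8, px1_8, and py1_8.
px0_1 = 300, py0_1 = 180, px1_1 = 380, py1_1 = 270, center_y_2 = 340, radius_2 = 20, px1_3 = 300, py1_3 = 230, px1_4 = 290, py1_4 = 400, px2_5 = 150, py2_5 = 370, px0_6 = 100, py0_6 = 110, px1_6 = 200, py1_6 = 150, center_x_7 = 90, center_y_7 = 400, radius_7 = 20, px0_8 = 440, py0_8 = 310, px1_8 = 500, py1_8 = 440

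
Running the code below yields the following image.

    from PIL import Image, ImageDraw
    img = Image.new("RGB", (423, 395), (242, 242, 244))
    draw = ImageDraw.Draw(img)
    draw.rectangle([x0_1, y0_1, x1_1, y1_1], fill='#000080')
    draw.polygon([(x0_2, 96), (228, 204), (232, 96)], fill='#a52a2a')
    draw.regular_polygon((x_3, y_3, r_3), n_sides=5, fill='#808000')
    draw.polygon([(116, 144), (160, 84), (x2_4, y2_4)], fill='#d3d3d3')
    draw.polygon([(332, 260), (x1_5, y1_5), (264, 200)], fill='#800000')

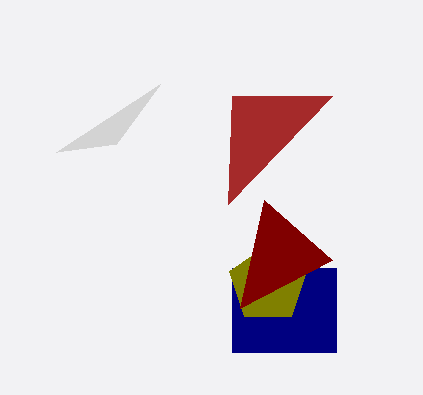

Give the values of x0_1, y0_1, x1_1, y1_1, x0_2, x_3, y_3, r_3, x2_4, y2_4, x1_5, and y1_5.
x0_1 = 232; y0_1 = 268; x1_1 = 336; y1_1 = 352; x0_2 = 332; x_3 = 268; y_3 = 284; r_3 = 40; x2_4 = 56; y2_4 = 152; x1_5 = 240; y1_5 = 308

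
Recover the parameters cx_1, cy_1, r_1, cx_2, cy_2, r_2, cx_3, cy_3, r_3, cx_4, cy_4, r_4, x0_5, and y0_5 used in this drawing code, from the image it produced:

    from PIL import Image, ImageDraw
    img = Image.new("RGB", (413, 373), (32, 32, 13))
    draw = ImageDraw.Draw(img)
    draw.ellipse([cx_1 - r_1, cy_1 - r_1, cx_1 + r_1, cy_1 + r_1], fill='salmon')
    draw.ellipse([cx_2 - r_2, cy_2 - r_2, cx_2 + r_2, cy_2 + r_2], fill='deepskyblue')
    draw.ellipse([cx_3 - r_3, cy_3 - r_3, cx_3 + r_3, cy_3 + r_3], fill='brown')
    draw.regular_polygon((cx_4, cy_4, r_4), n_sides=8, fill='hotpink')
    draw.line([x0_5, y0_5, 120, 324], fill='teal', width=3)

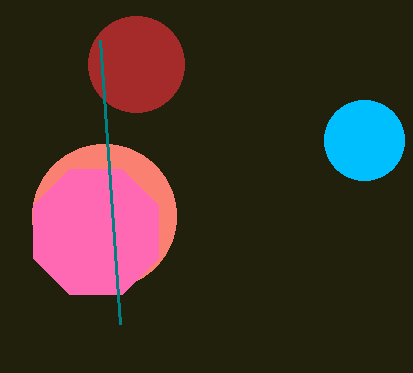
cx_1 = 104, cy_1 = 216, r_1 = 72, cx_2 = 364, cy_2 = 140, r_2 = 40, cx_3 = 136, cy_3 = 64, r_3 = 48, cx_4 = 96, cy_4 = 232, r_4 = 68, x0_5 = 100, y0_5 = 40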